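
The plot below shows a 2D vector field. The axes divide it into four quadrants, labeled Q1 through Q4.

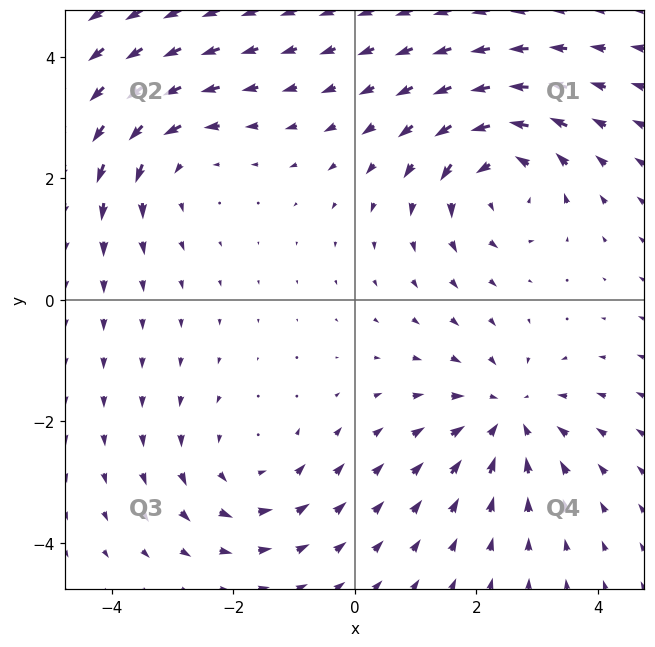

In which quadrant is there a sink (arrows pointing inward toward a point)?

The sink sits at approximately (2.5, -1.9), which lies in quadrant Q4. The divergence there is about -4, negative as expected for a sink.

Q4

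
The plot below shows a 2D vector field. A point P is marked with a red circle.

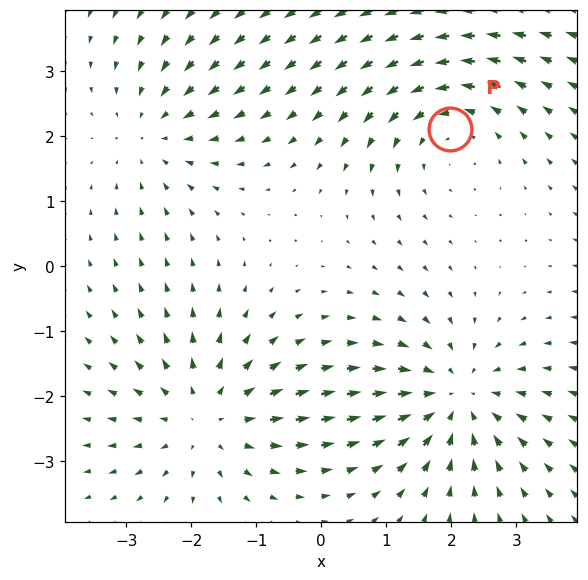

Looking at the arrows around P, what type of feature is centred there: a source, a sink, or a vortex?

At P (2.0, 2.1) the arrows circulate counterclockwise. Divergence ≈0, curl about +3 — near-zero divergence with nonzero curl is a vortex.

vortex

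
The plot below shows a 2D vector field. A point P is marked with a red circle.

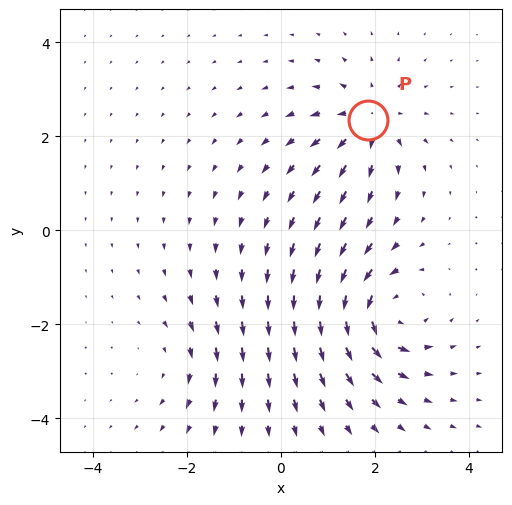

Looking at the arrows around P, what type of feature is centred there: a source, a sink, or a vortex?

At P (1.8, 2.3) the arrows spread outward. Divergence about +4, curl ≈0 — positive divergence with near-zero curl is a source.

source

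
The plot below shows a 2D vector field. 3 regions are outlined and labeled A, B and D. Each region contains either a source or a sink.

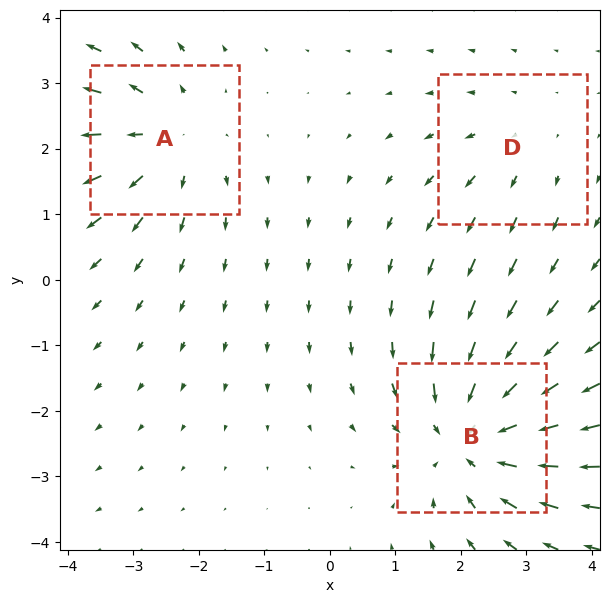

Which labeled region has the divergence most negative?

Divergence at each region's feature centre — A: about +3, B: about -4, D: about +2. Region B is most negative.

B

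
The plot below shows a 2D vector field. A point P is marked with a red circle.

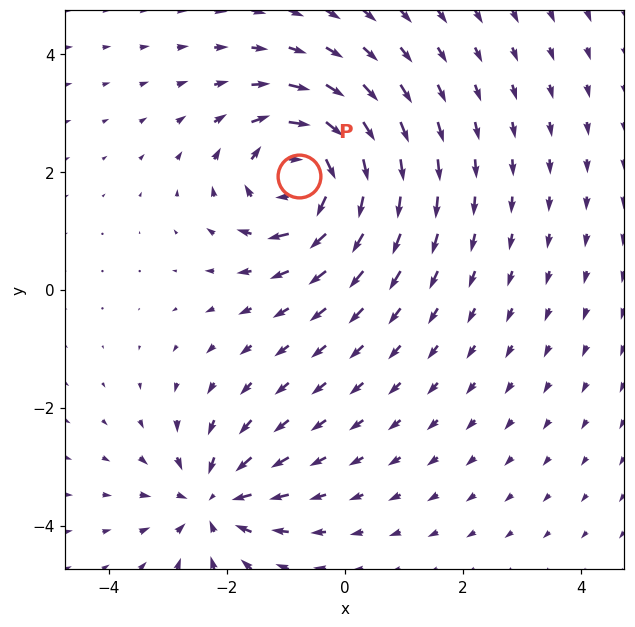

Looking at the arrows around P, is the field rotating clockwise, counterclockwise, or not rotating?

clockwise

Near P at (-0.8, 1.9) the arrows circulate clockwise. The curl (z-component) there is about -5; negative curl means clockwise rotation.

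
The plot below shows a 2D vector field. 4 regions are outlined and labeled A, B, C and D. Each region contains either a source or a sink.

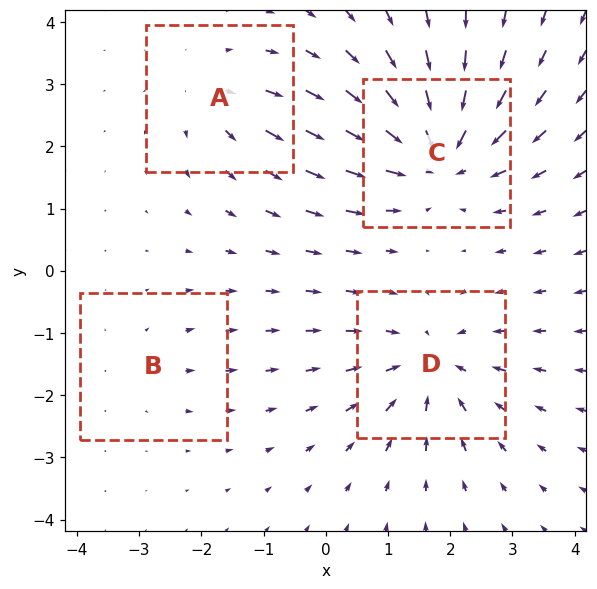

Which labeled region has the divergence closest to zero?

Divergence at each region's feature centre — A: about +3, B: about +2, C: about -6, D: about -5. Region B is closest to zero.

B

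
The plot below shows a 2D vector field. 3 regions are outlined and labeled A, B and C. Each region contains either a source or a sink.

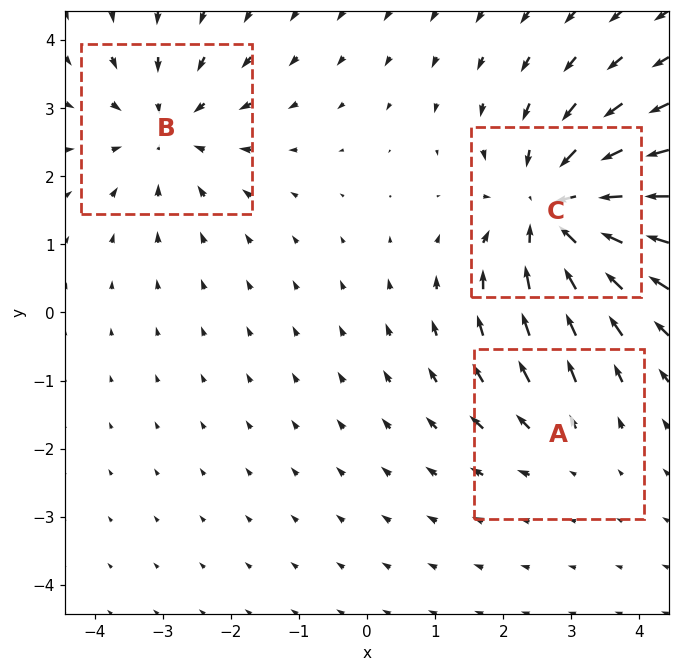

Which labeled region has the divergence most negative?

C

Divergence at each region's feature centre — A: about +2, B: about -3, C: about -5. Region C is most negative.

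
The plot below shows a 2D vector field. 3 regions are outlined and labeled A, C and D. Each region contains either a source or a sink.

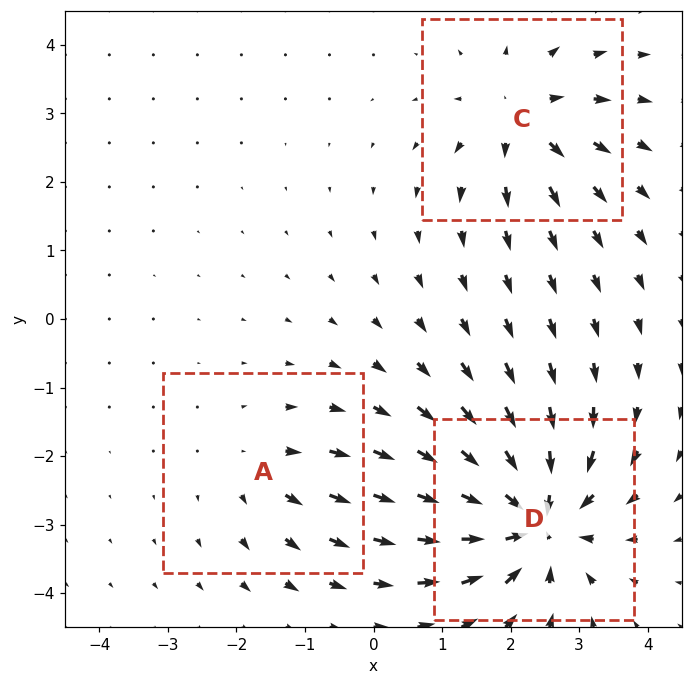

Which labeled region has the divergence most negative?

Divergence at each region's feature centre — A: about +2, C: about +4, D: about -6. Region D is most negative.

D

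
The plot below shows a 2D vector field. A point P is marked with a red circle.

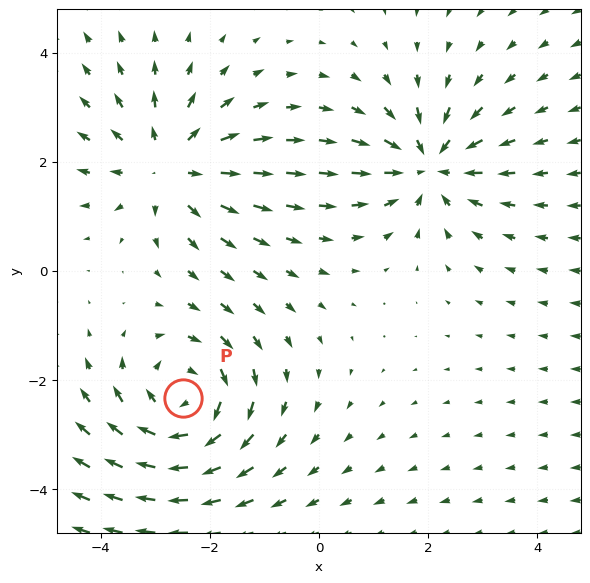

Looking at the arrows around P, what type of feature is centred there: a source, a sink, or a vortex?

vortex

At P (-2.5, -2.3) the arrows circulate clockwise. Divergence ≈0, curl about -3 — near-zero divergence with nonzero curl is a vortex.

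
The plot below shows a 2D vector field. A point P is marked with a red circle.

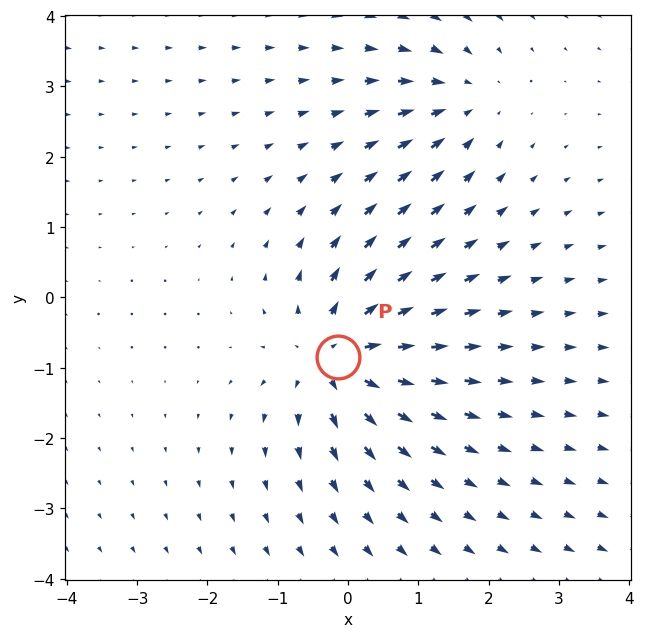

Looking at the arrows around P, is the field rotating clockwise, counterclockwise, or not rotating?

Near P at (-0.1, -0.8) the arrows show no circulation. The curl there is ≈0.

not rotating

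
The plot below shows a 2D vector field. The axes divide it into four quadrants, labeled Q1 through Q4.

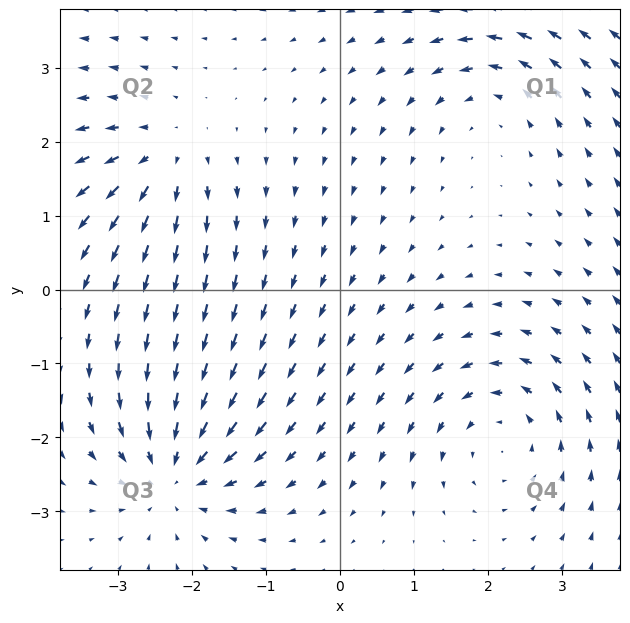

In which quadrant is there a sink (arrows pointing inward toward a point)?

Q3

The sink sits at approximately (-2.2, -2.5), which lies in quadrant Q3. The divergence there is about -6, negative as expected for a sink.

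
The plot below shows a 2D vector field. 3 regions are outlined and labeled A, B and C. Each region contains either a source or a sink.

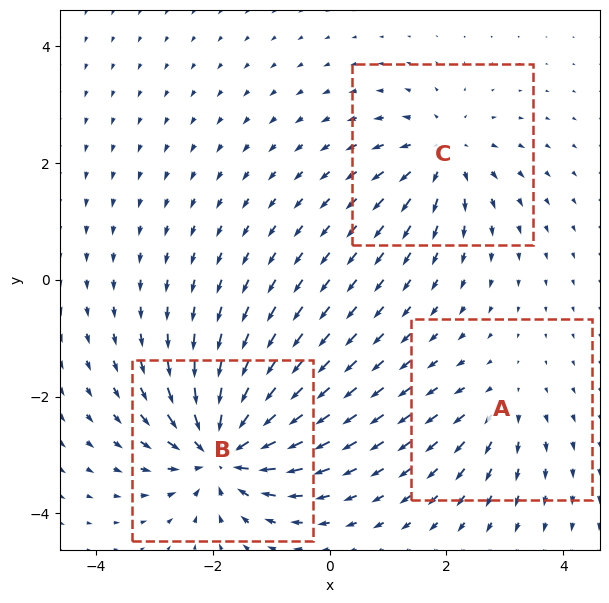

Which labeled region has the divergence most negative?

B

Divergence at each region's feature centre — A: about +3, B: about -7, C: about +4. Region B is most negative.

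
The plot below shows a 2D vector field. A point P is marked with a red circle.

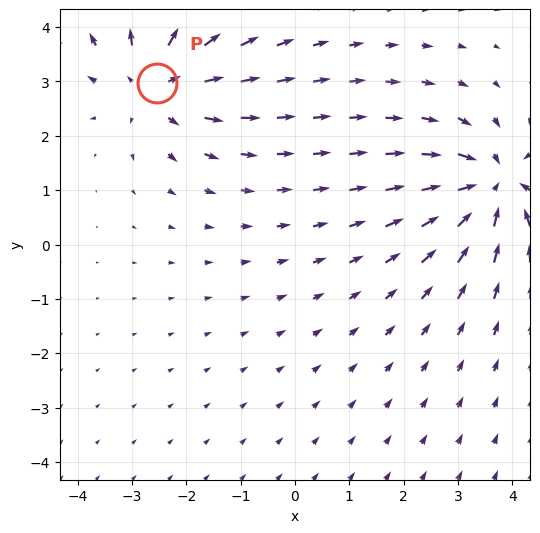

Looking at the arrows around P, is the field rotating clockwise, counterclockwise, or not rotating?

not rotating

Near P at (-2.5, 3.0) the arrows show no circulation. The curl there is ≈0.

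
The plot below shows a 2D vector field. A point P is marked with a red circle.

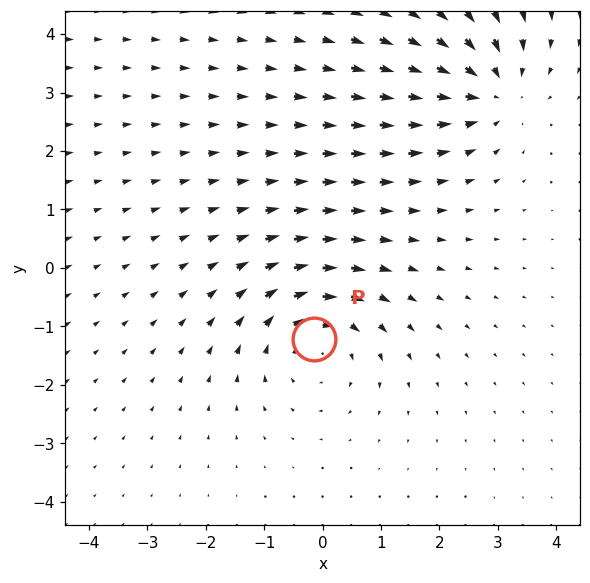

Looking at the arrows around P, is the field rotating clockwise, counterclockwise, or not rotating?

Near P at (-0.1, -1.2) the arrows circulate clockwise. The curl (z-component) there is about -4; negative curl means clockwise rotation.

clockwise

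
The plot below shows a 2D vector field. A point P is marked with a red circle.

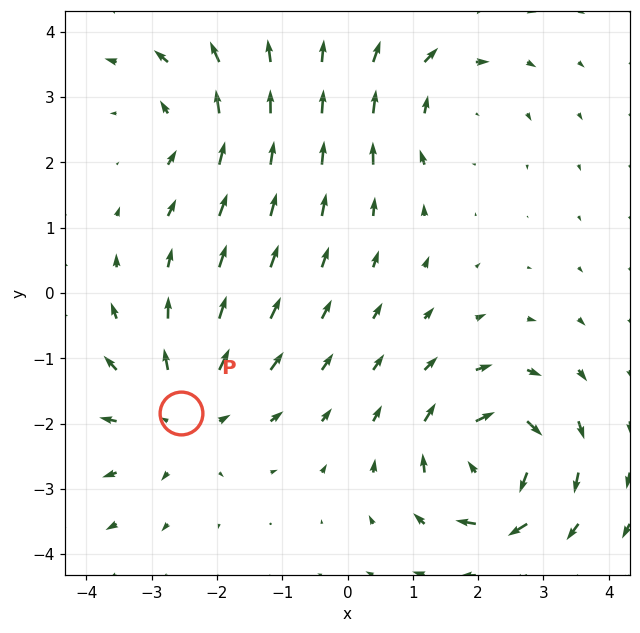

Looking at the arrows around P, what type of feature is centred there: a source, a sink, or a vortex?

At P (-2.5, -1.8) the arrows spread outward. Divergence about +4, curl ≈0 — positive divergence with near-zero curl is a source.

source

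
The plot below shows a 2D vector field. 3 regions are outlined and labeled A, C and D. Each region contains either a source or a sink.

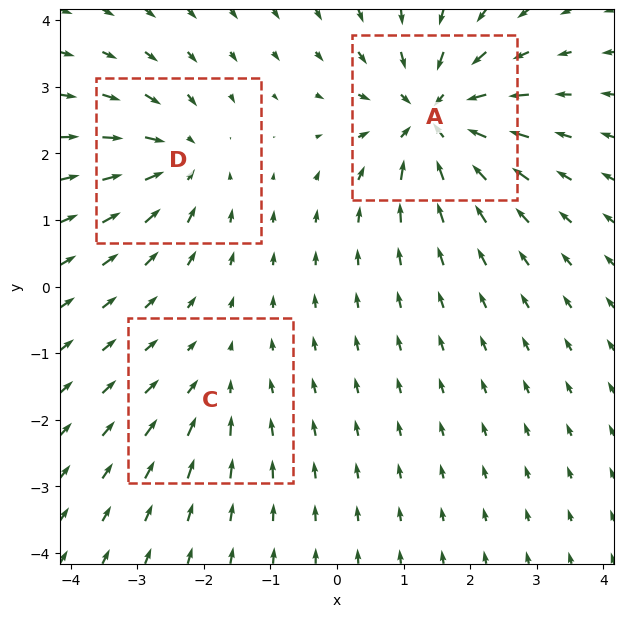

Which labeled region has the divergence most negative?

A

Divergence at each region's feature centre — A: about -6, C: about -2, D: about -4. Region A is most negative.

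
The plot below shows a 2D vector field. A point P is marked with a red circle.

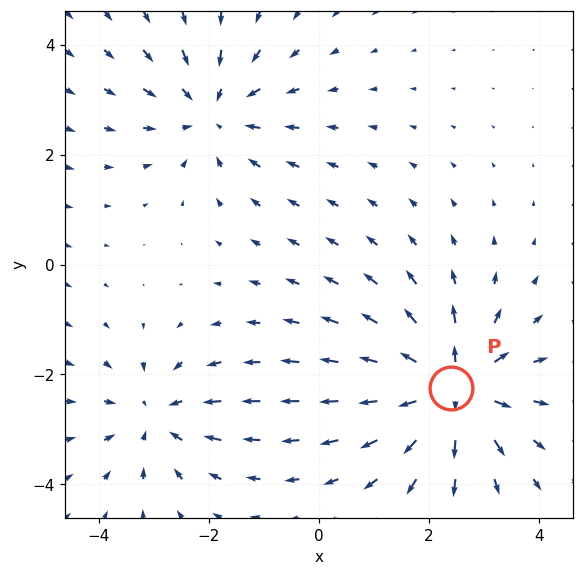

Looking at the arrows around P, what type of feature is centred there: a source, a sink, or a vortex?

At P (2.4, -2.3) the arrows spread outward. Divergence about +5, curl ≈0 — positive divergence with near-zero curl is a source.

source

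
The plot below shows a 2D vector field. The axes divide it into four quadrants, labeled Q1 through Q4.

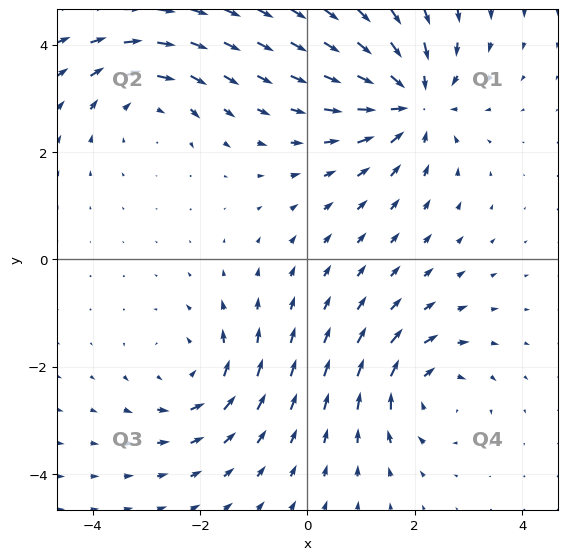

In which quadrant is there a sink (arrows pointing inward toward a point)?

Q1

The sink sits at approximately (2.0, 3.0), which lies in quadrant Q1. The divergence there is about -5, negative as expected for a sink.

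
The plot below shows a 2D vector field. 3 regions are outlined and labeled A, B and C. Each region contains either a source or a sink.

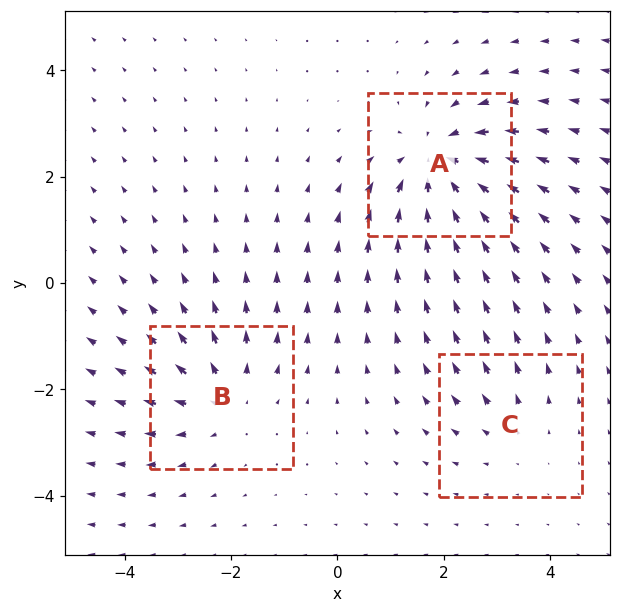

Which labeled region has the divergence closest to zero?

Divergence at each region's feature centre — A: about -5, B: about +3, C: about +2. Region C is closest to zero.

C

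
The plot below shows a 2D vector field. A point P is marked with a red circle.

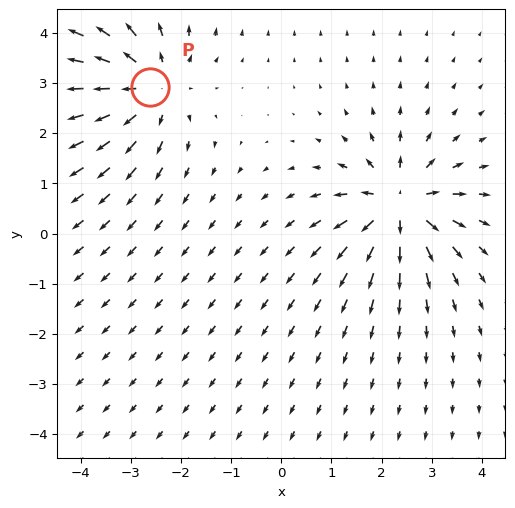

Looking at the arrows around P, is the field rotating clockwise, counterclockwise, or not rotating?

not rotating

Near P at (-2.6, 2.9) the arrows show no circulation. The curl there is ≈0.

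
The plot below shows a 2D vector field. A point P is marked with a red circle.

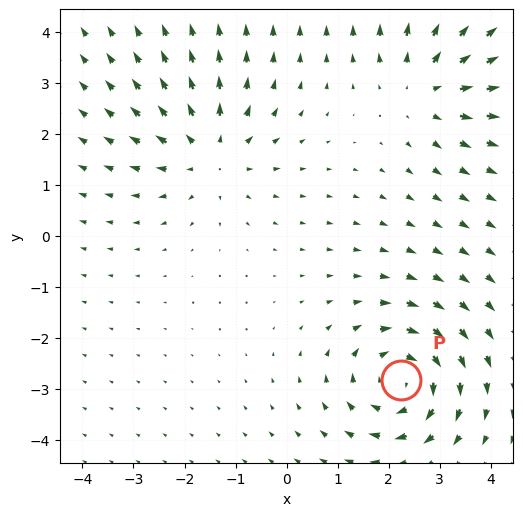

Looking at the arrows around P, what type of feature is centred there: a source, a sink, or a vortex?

vortex

At P (2.2, -2.8) the arrows circulate clockwise. Divergence ≈0, curl about -4 — near-zero divergence with nonzero curl is a vortex.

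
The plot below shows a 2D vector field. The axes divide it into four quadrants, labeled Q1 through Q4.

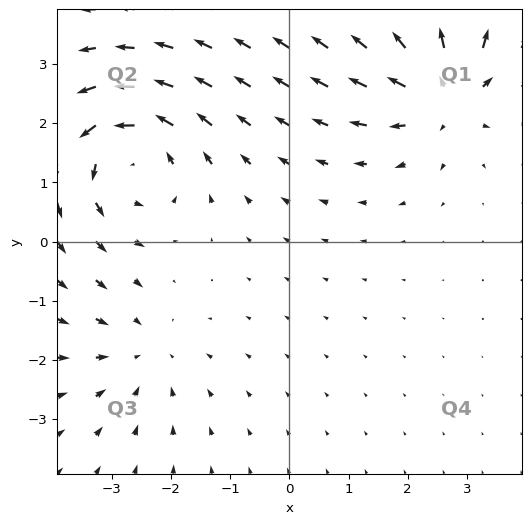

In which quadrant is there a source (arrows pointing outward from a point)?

The source sits at approximately (2.6, 2.5), which lies in quadrant Q1. The divergence there is about +4, positive as expected for a source.

Q1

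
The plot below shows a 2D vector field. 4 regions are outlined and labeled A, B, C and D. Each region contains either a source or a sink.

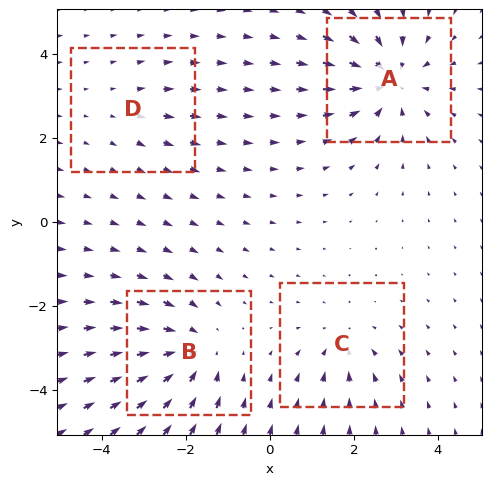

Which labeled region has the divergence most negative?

Divergence at each region's feature centre — A: about -6, B: about -5, C: about -3, D: about +2. Region A is most negative.

A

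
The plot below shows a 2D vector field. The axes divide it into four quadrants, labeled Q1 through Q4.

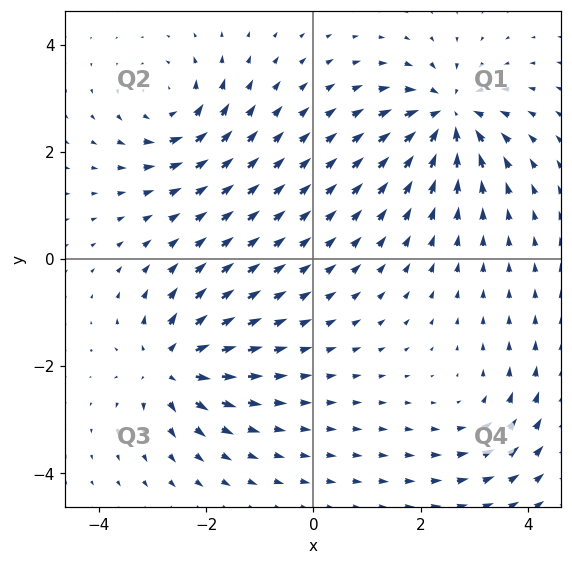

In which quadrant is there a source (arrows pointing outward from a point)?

The source sits at approximately (-2.7, -2.0), which lies in quadrant Q3. The divergence there is about +6, positive as expected for a source.

Q3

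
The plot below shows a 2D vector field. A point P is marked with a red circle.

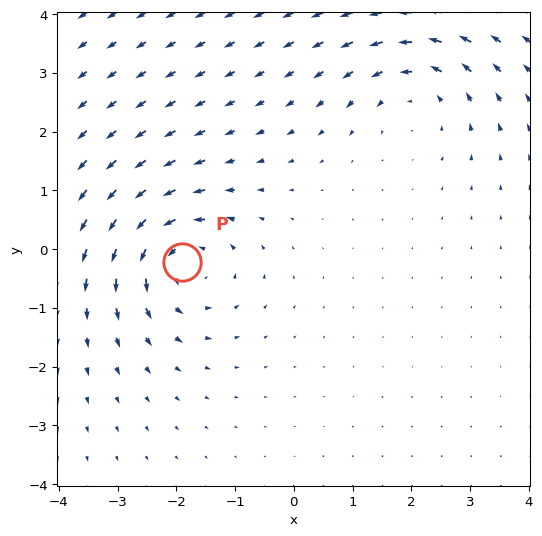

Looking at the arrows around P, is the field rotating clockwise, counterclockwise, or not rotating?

Near P at (-1.9, -0.2) the arrows circulate counterclockwise. The curl (z-component) there is about +5; positive curl means counterclockwise rotation.

counterclockwise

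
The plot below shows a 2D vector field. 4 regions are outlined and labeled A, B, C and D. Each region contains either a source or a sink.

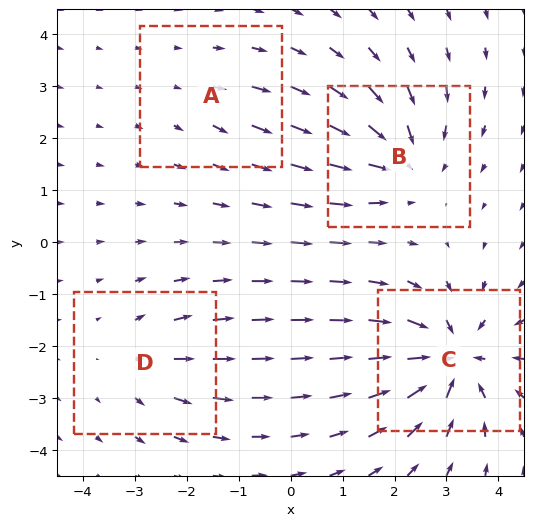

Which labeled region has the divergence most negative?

Divergence at each region's feature centre — A: about +2, B: about -5, C: about -7, D: about +3. Region C is most negative.

C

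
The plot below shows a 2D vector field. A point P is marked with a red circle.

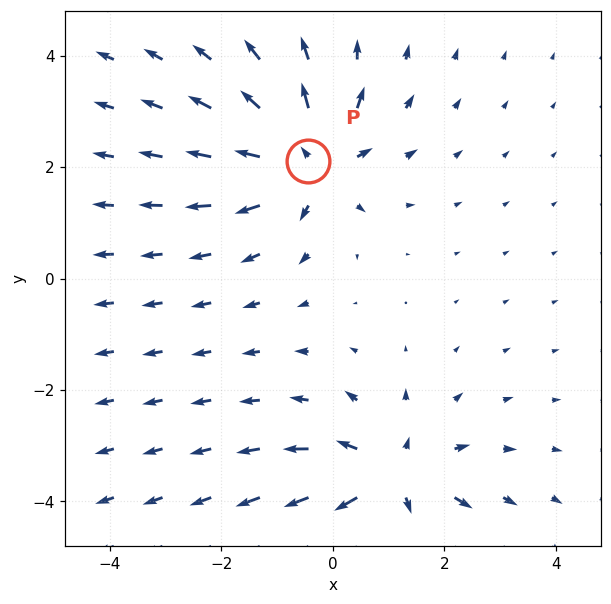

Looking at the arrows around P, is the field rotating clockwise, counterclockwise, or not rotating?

Near P at (-0.4, 2.1) the arrows show no circulation. The curl there is ≈0.

not rotating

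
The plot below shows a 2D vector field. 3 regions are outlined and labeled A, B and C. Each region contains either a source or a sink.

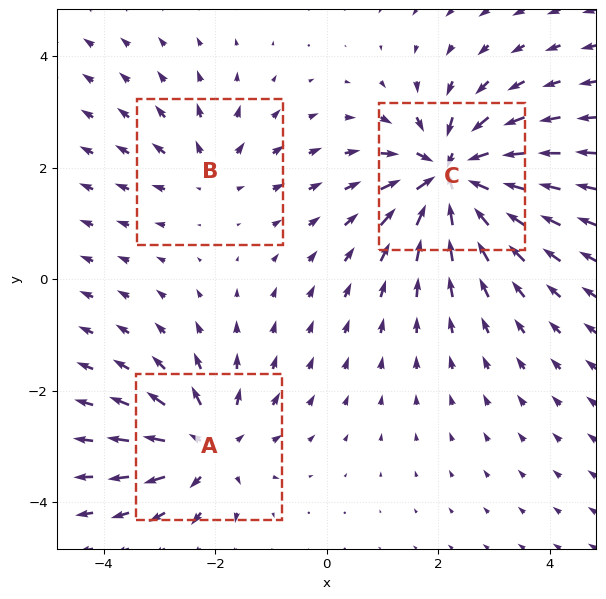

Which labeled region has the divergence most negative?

Divergence at each region's feature centre — A: about +4, B: about +3, C: about -6. Region C is most negative.

C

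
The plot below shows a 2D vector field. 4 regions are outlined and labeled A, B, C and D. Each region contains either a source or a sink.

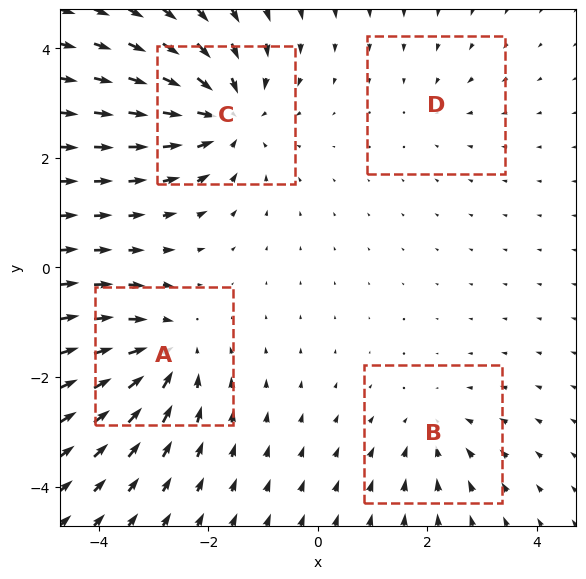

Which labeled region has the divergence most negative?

Divergence at each region's feature centre — A: about -5, B: about -3, C: about -6, D: about -2. Region C is most negative.

C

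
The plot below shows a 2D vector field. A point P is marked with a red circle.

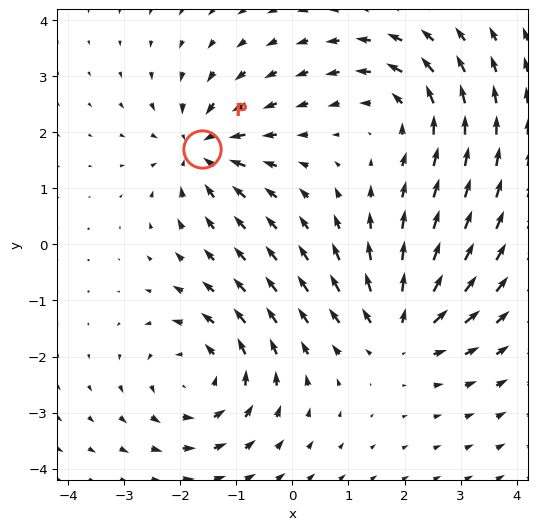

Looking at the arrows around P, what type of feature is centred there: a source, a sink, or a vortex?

sink

At P (-1.6, 1.7) the arrows converge inward. Divergence about -4, curl ≈0 — negative divergence with near-zero curl is a sink.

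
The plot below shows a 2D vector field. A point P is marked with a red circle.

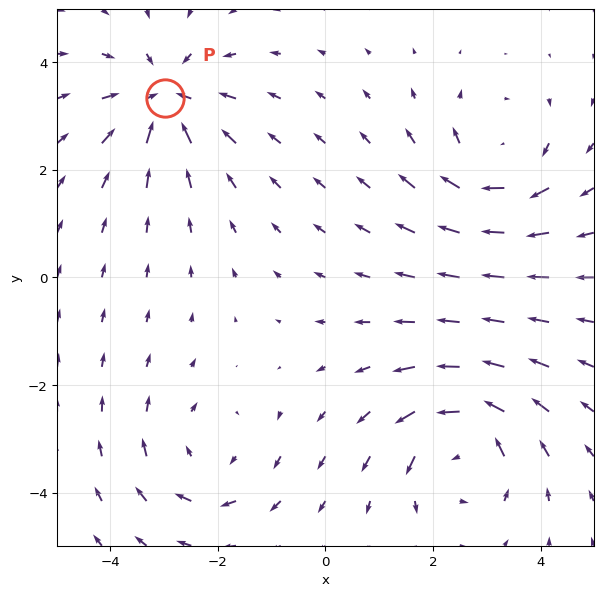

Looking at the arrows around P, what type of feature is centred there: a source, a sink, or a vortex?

At P (-3.0, 3.3) the arrows converge inward. Divergence about -5, curl ≈0 — negative divergence with near-zero curl is a sink.

sink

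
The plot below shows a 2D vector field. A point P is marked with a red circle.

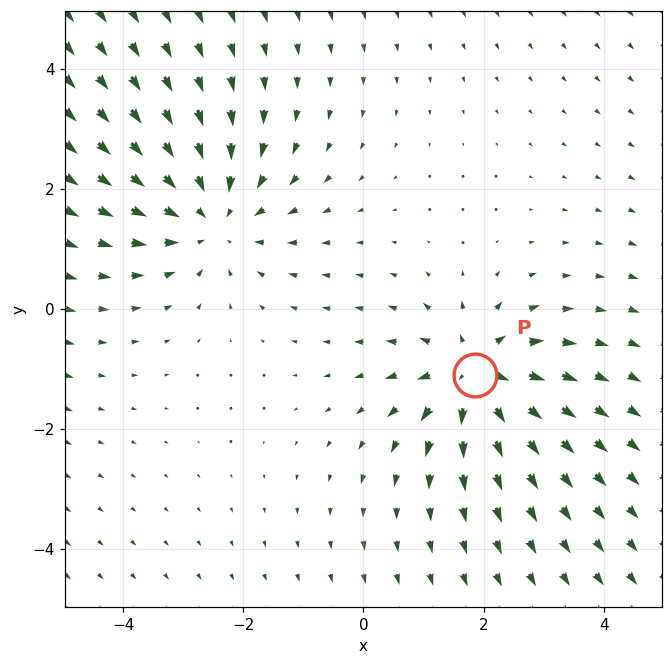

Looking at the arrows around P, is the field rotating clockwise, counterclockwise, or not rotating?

not rotating

Near P at (1.9, -1.1) the arrows show no circulation. The curl there is ≈0.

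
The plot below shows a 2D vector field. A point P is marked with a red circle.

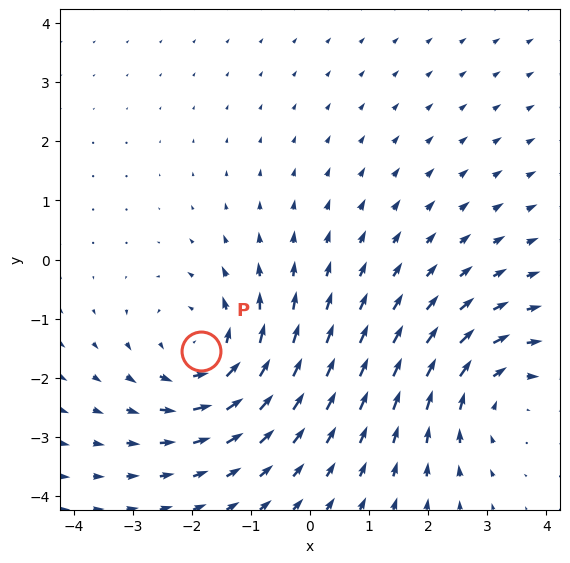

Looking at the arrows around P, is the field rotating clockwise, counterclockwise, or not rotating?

counterclockwise

Near P at (-1.8, -1.5) the arrows circulate counterclockwise. The curl (z-component) there is about +3; positive curl means counterclockwise rotation.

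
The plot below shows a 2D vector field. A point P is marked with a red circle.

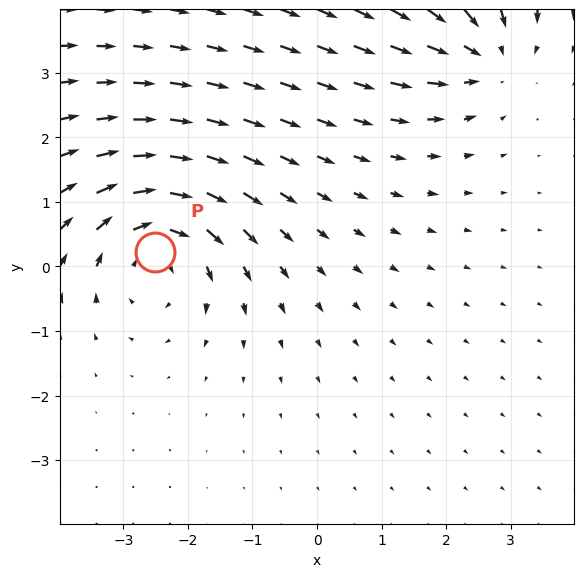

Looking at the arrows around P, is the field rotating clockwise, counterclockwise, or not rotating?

Near P at (-2.5, 0.2) the arrows circulate clockwise. The curl (z-component) there is about -5; negative curl means clockwise rotation.

clockwise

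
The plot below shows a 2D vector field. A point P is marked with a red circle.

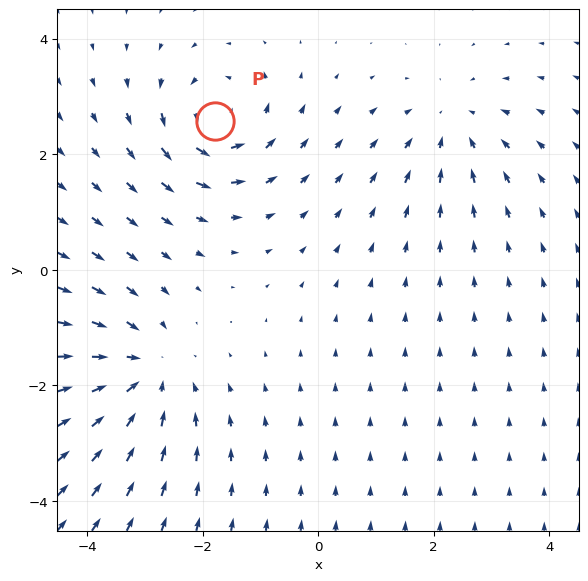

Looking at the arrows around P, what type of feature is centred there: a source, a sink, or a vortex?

vortex

At P (-1.8, 2.6) the arrows circulate counterclockwise. Divergence ≈0, curl about +5 — near-zero divergence with nonzero curl is a vortex.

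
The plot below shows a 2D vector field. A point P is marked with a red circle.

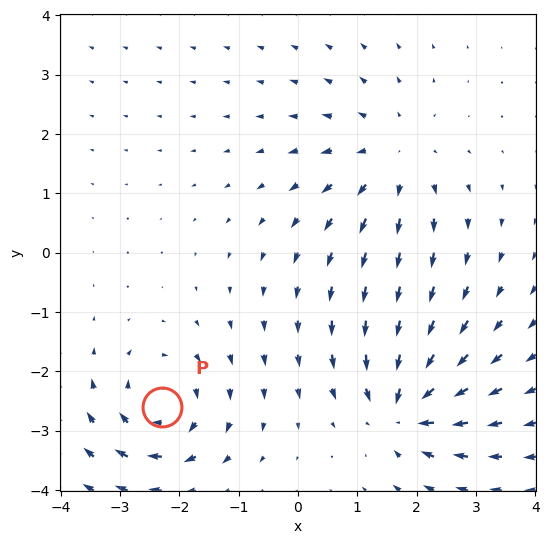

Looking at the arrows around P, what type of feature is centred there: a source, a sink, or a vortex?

vortex

At P (-2.3, -2.6) the arrows circulate clockwise. Divergence ≈0, curl about -5 — near-zero divergence with nonzero curl is a vortex.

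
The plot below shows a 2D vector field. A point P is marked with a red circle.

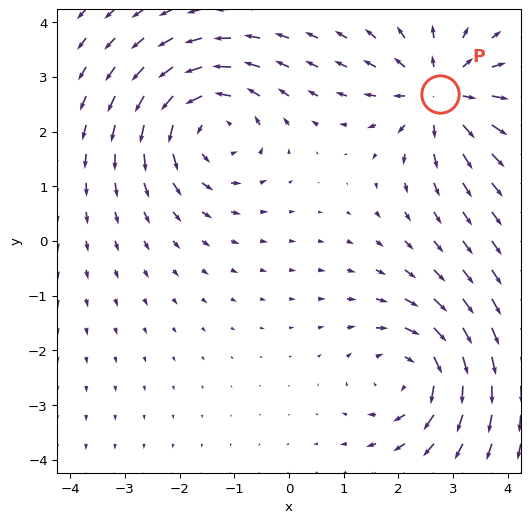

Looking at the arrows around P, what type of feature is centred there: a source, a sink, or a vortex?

At P (2.8, 2.7) the arrows spread outward. Divergence about +4, curl ≈0 — positive divergence with near-zero curl is a source.

source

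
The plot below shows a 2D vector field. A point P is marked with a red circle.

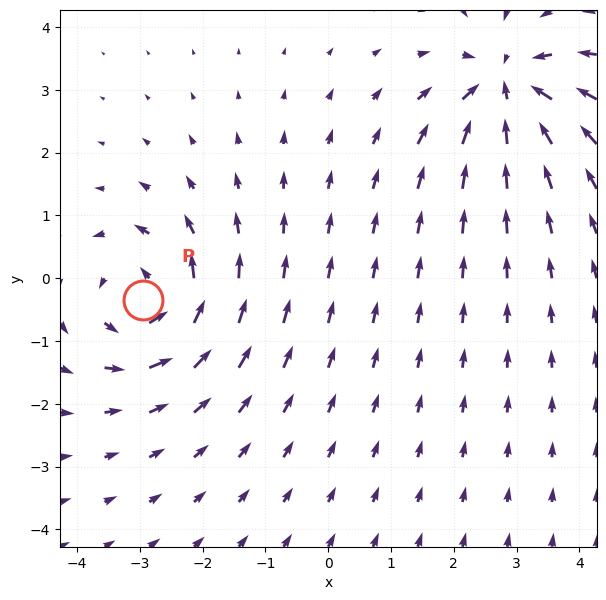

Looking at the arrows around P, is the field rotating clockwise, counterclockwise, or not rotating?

Near P at (-2.9, -0.3) the arrows circulate counterclockwise. The curl (z-component) there is about +4; positive curl means counterclockwise rotation.

counterclockwise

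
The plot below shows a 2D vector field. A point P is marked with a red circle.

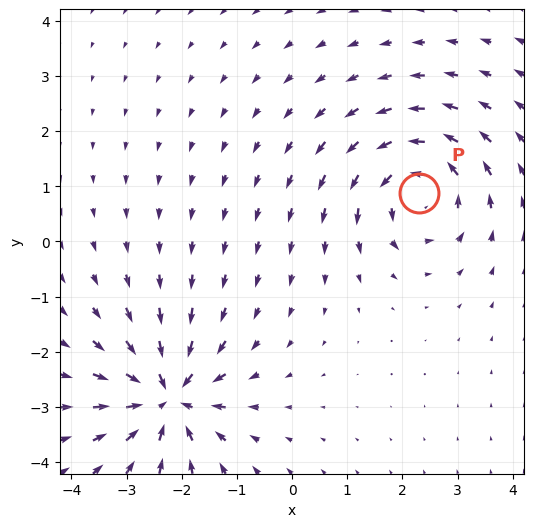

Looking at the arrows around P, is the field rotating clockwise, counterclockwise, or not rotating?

counterclockwise

Near P at (2.3, 0.9) the arrows circulate counterclockwise. The curl (z-component) there is about +6; positive curl means counterclockwise rotation.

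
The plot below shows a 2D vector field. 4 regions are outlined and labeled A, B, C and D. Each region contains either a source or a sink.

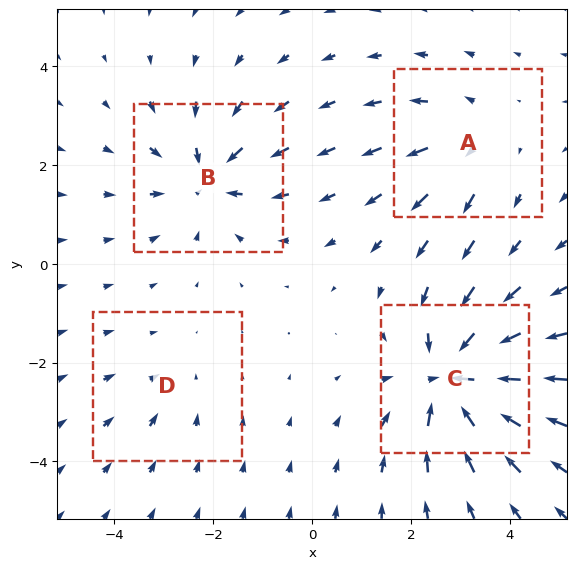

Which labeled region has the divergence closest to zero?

D

Divergence at each region's feature centre — A: about +3, B: about -5, C: about -7, D: about -2. Region D is closest to zero.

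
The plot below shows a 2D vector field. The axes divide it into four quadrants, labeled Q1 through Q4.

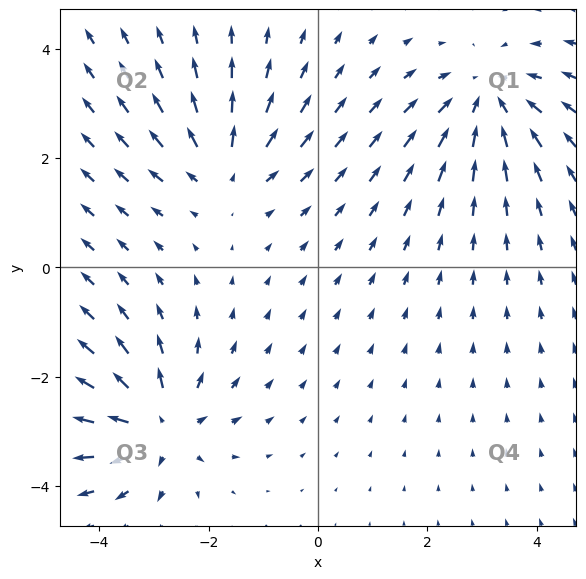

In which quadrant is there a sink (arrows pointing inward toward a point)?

The sink sits at approximately (3.1, 3.1), which lies in quadrant Q1. The divergence there is about -3, negative as expected for a sink.

Q1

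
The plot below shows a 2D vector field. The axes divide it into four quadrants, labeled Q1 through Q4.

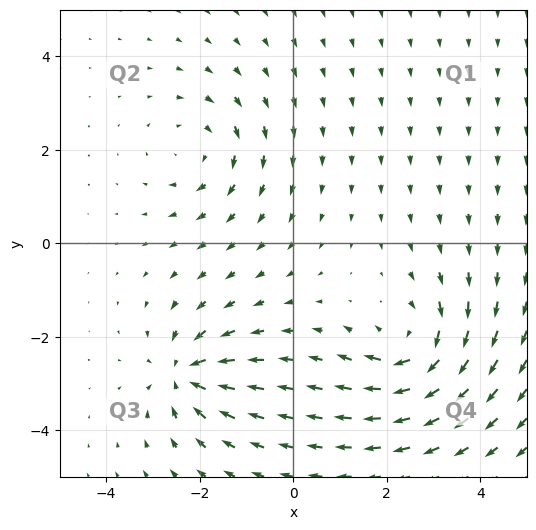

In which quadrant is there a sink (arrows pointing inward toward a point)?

Q3

The sink sits at approximately (-2.3, -2.8), which lies in quadrant Q3. The divergence there is about -5, negative as expected for a sink.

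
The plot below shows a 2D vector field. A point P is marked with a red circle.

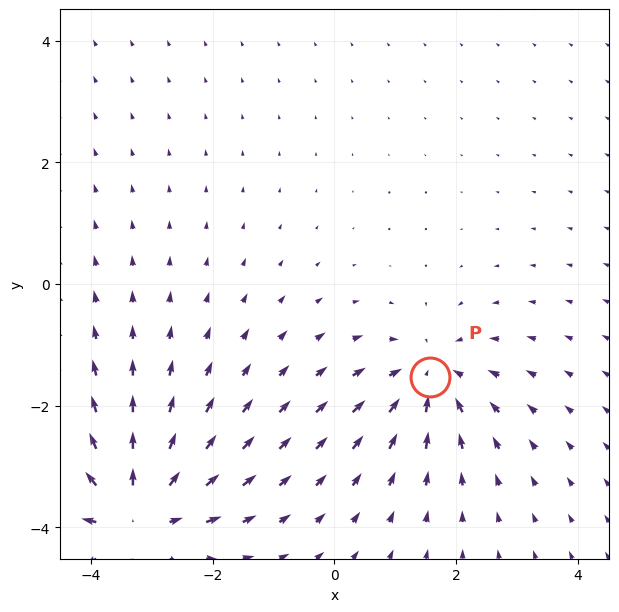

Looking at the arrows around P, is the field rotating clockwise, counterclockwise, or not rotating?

not rotating

Near P at (1.6, -1.5) the arrows show no circulation. The curl there is ≈0.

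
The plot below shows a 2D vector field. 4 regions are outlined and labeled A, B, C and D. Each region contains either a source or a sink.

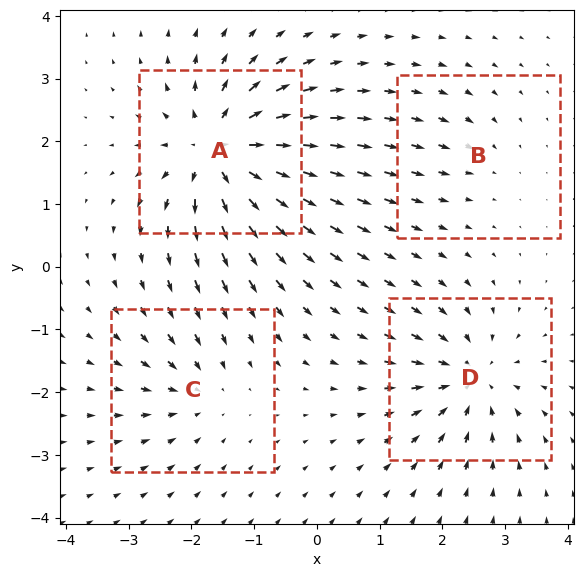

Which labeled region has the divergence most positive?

A

Divergence at each region's feature centre — A: about +9, B: about -2, C: about -4, D: about -6. Region A is most positive.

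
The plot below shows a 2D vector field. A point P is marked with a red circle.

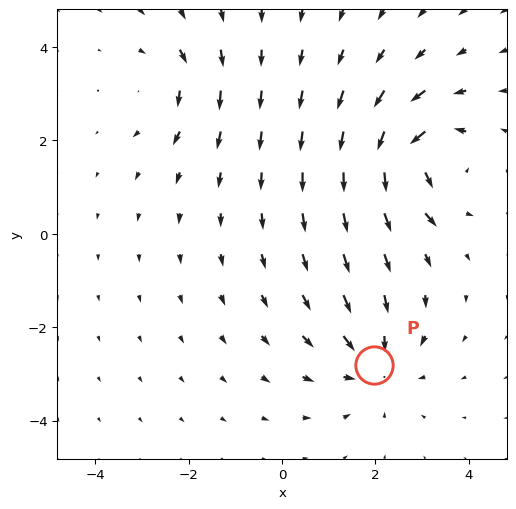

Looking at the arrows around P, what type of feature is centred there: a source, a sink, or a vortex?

sink

At P (2.0, -2.8) the arrows converge inward. Divergence about -4, curl ≈0 — negative divergence with near-zero curl is a sink.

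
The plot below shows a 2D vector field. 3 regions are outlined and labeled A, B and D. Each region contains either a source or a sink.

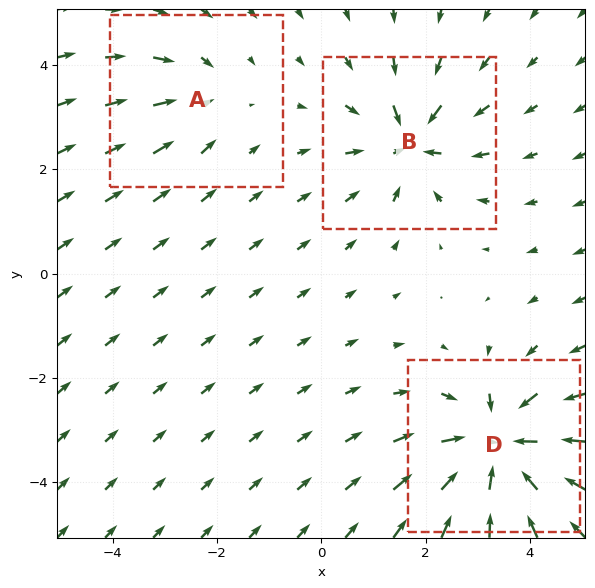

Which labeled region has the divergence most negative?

D

Divergence at each region's feature centre — A: about -2, B: about -4, D: about -6. Region D is most negative.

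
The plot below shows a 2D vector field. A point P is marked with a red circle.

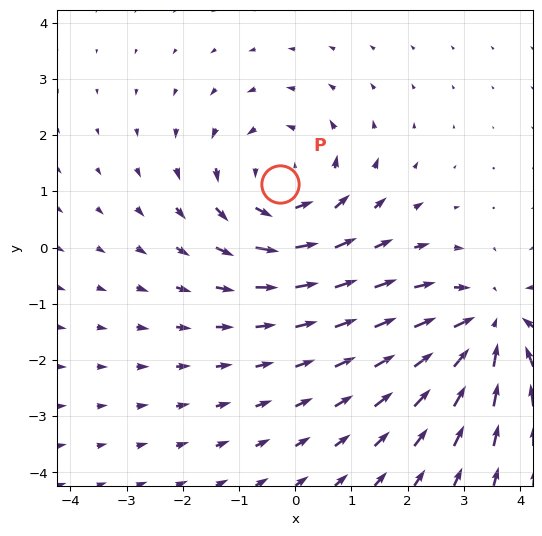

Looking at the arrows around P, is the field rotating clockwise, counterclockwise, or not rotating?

Near P at (-0.3, 1.1) the arrows circulate counterclockwise. The curl (z-component) there is about +3; positive curl means counterclockwise rotation.

counterclockwise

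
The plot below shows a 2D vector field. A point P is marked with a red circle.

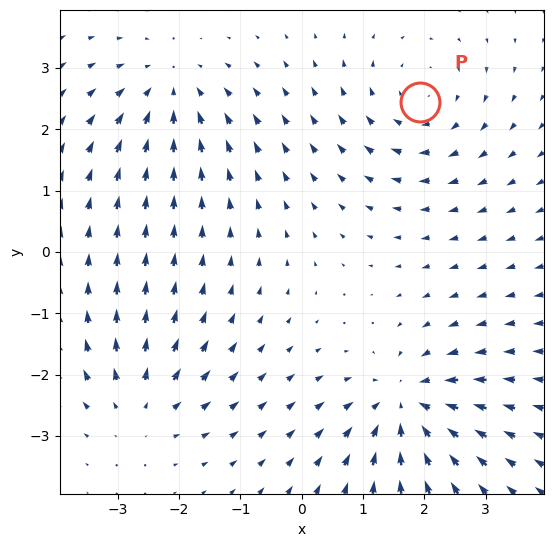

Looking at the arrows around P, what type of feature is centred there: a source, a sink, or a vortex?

vortex

At P (1.9, 2.4) the arrows circulate clockwise. Divergence ≈0, curl about -3 — near-zero divergence with nonzero curl is a vortex.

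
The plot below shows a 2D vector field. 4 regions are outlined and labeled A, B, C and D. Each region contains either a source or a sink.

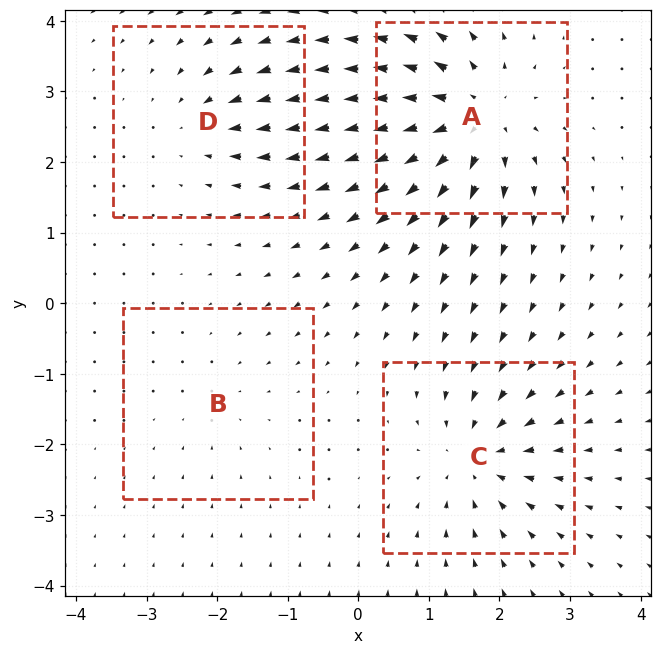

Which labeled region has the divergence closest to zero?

Divergence at each region's feature centre — A: about +7, B: about -2, C: about -6, D: about -4. Region B is closest to zero.

B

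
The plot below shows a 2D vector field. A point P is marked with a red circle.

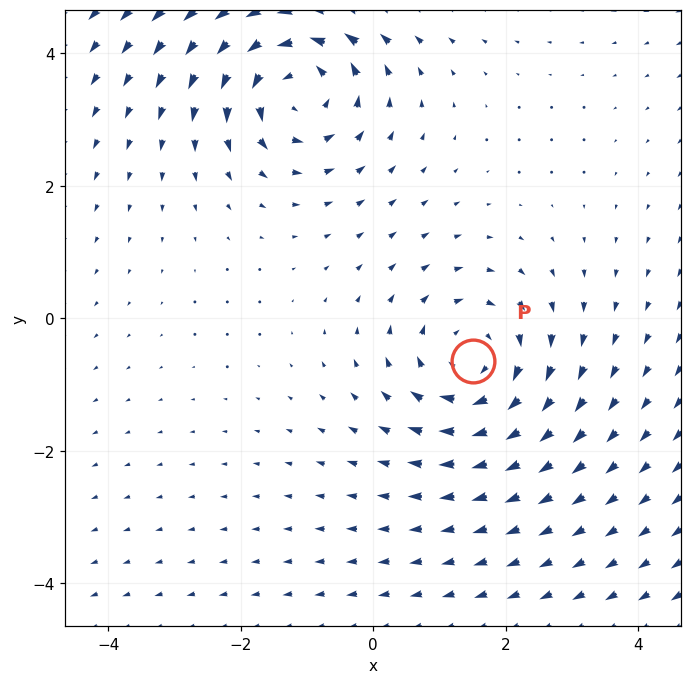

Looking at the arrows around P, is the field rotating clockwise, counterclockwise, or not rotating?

clockwise

Near P at (1.5, -0.6) the arrows circulate clockwise. The curl (z-component) there is about -3; negative curl means clockwise rotation.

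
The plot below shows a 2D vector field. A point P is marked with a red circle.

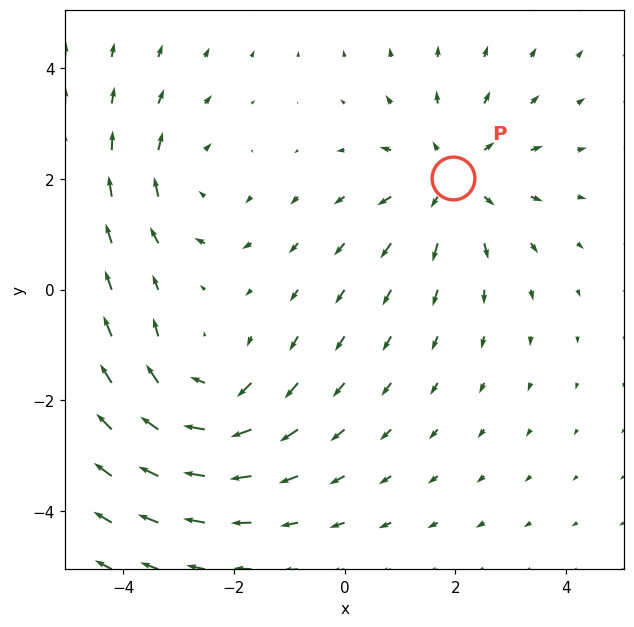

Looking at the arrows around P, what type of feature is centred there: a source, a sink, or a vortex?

source

At P (2.0, 2.0) the arrows spread outward. Divergence about +3, curl ≈0 — positive divergence with near-zero curl is a source.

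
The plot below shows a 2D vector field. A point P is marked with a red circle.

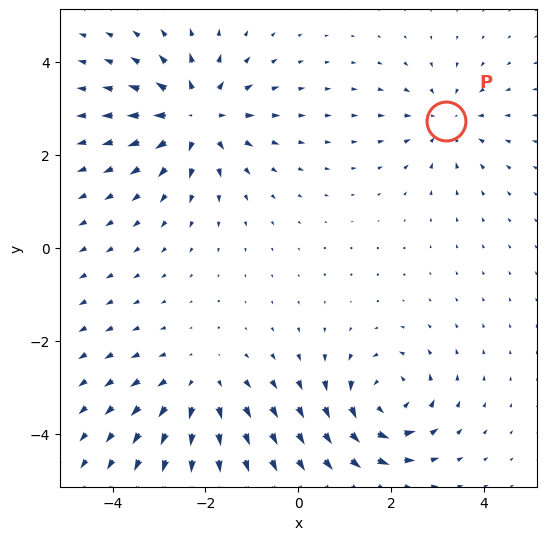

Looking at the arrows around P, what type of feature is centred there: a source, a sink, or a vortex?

At P (3.2, 2.7) the arrows converge inward. Divergence about -3, curl ≈0 — negative divergence with near-zero curl is a sink.

sink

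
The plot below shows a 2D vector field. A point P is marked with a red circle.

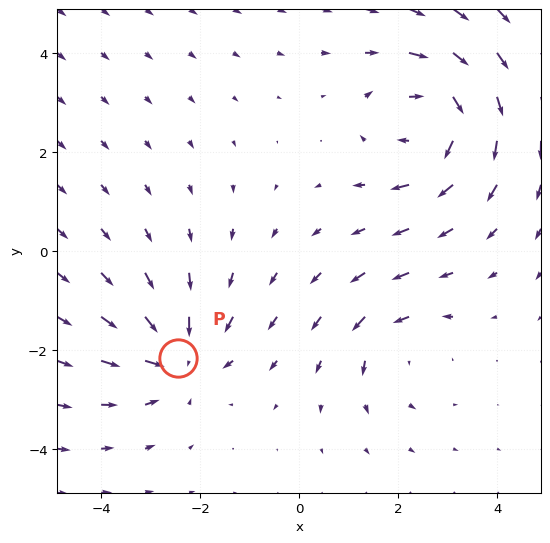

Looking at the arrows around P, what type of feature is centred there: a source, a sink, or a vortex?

sink

At P (-2.4, -2.2) the arrows converge inward. Divergence about -4, curl ≈0 — negative divergence with near-zero curl is a sink.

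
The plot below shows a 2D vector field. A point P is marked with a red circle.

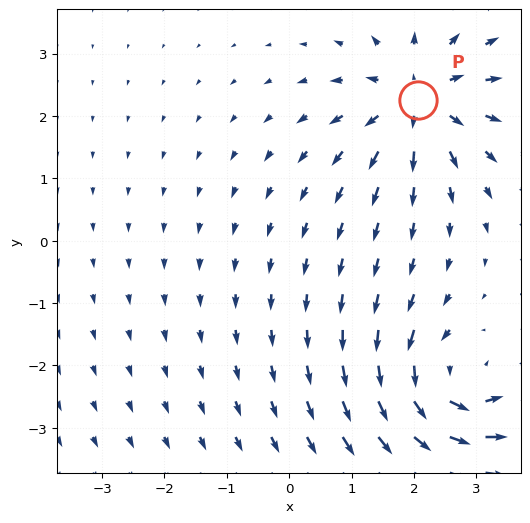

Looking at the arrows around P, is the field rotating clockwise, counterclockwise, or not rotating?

not rotating

Near P at (2.1, 2.3) the arrows show no circulation. The curl there is ≈0.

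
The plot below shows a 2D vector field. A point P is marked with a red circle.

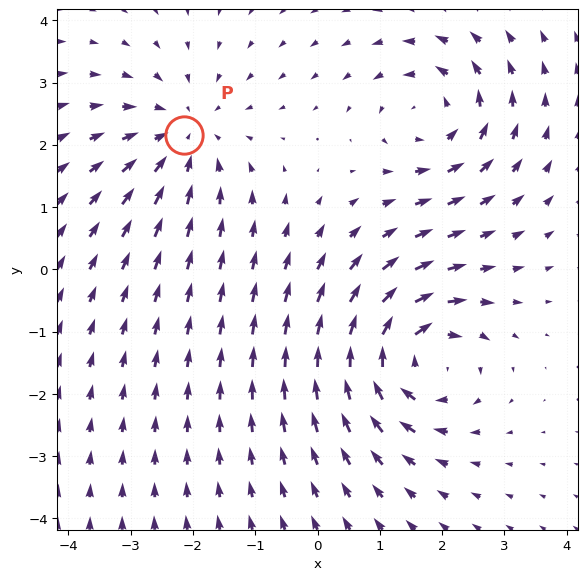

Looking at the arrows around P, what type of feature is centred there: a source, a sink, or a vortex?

sink

At P (-2.1, 2.2) the arrows converge inward. Divergence about -3, curl ≈0 — negative divergence with near-zero curl is a sink.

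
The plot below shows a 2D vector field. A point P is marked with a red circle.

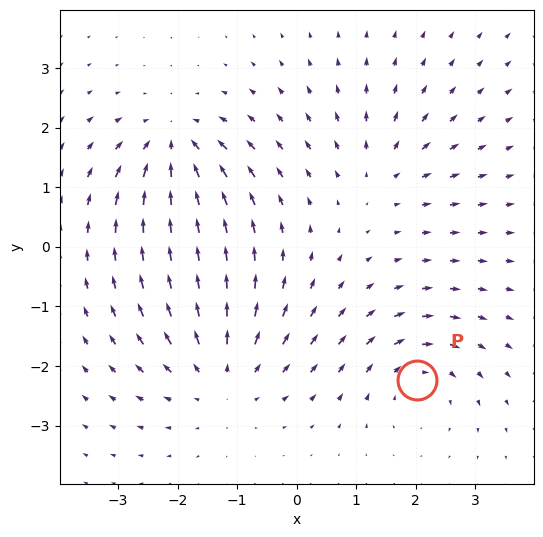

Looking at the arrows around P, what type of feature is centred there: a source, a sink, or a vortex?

At P (2.0, -2.2) the arrows circulate clockwise. Divergence ≈0, curl about -4 — near-zero divergence with nonzero curl is a vortex.

vortex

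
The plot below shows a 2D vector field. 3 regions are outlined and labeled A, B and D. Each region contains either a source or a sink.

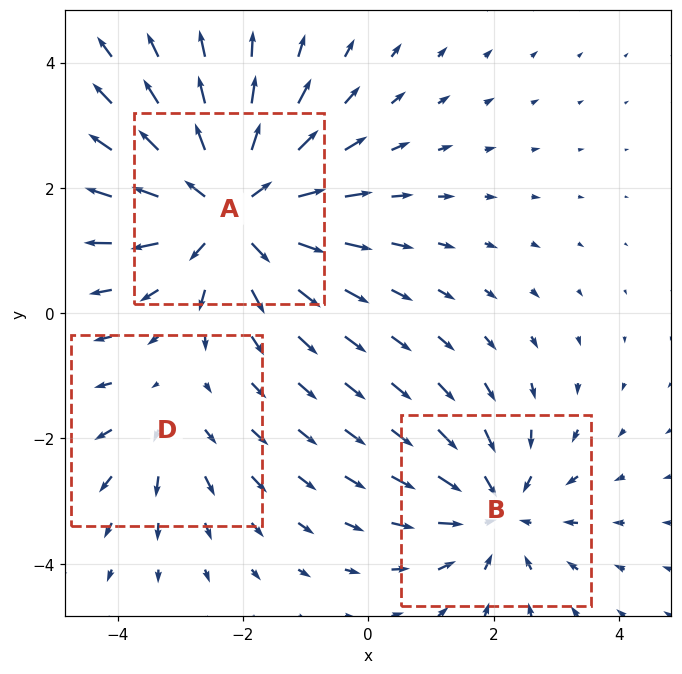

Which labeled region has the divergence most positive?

Divergence at each region's feature centre — A: about +5, B: about -3, D: about +2. Region A is most positive.

A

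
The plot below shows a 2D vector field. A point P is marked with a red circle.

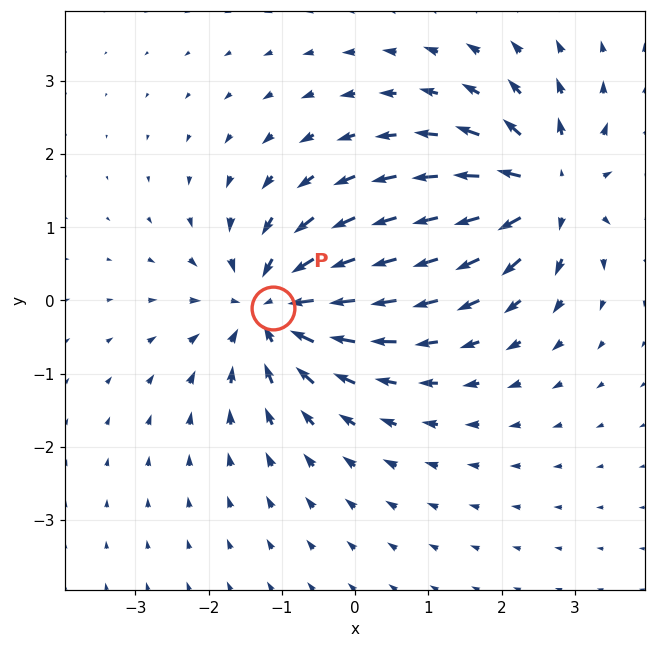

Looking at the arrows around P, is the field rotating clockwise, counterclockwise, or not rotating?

not rotating

Near P at (-1.1, -0.1) the arrows show no circulation. The curl there is ≈0.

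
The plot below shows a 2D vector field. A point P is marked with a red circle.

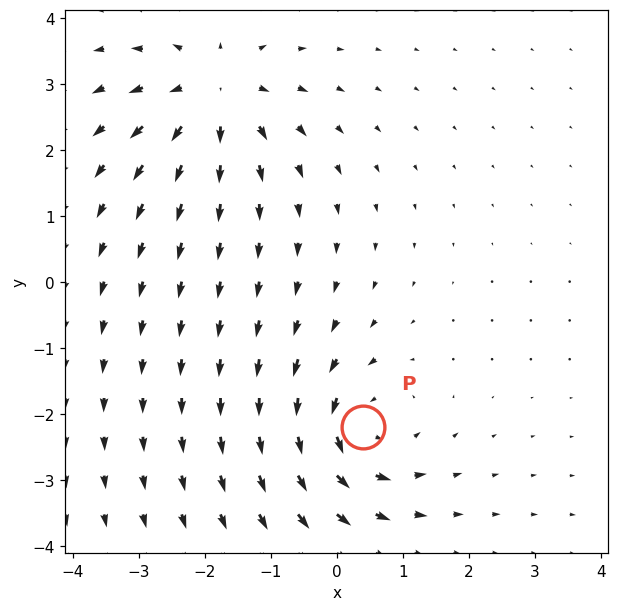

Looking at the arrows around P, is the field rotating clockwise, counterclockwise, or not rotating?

Near P at (0.4, -2.2) the arrows circulate counterclockwise. The curl (z-component) there is about +3; positive curl means counterclockwise rotation.

counterclockwise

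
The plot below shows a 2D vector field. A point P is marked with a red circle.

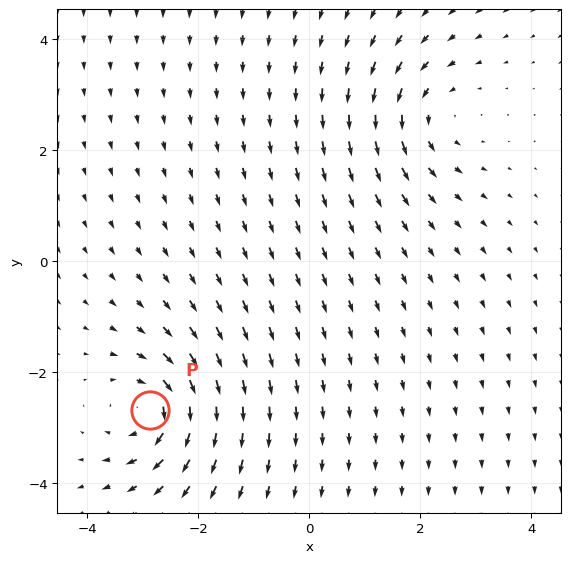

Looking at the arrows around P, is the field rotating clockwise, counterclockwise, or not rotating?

Near P at (-2.9, -2.7) the arrows circulate clockwise. The curl (z-component) there is about -4; negative curl means clockwise rotation.

clockwise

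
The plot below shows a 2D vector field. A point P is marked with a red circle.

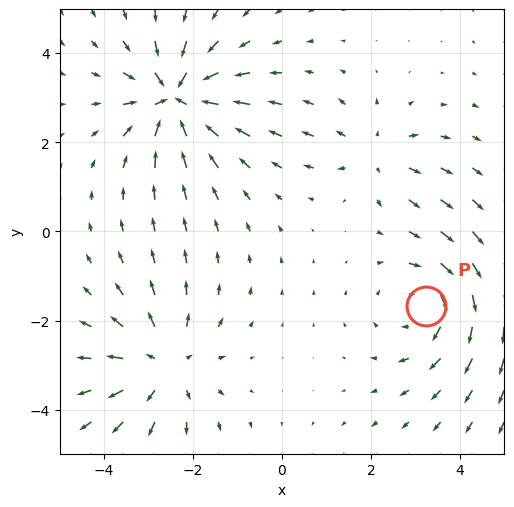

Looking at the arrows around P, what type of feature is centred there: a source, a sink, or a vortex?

vortex

At P (3.2, -1.7) the arrows circulate clockwise. Divergence ≈0, curl about -4 — near-zero divergence with nonzero curl is a vortex.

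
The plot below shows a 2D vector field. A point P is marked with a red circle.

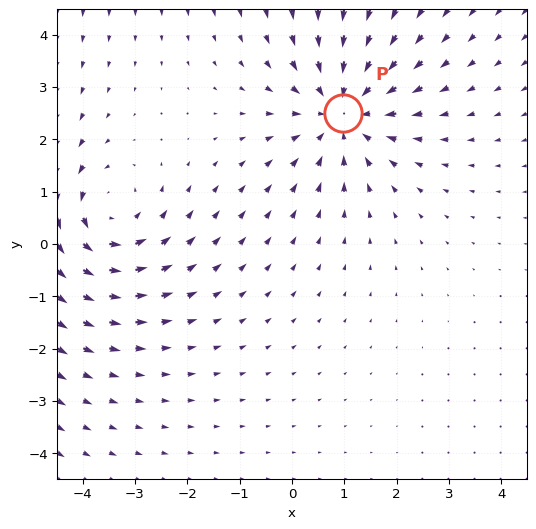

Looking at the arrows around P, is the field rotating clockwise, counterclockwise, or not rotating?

Near P at (1.0, 2.5) the arrows show no circulation. The curl there is ≈0.

not rotating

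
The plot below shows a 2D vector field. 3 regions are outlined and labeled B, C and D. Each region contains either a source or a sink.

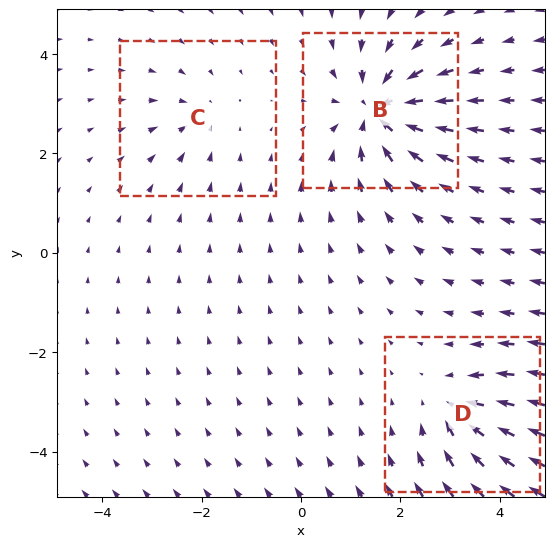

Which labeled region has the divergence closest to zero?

C

Divergence at each region's feature centre — B: about -6, C: about -2, D: about -4. Region C is closest to zero.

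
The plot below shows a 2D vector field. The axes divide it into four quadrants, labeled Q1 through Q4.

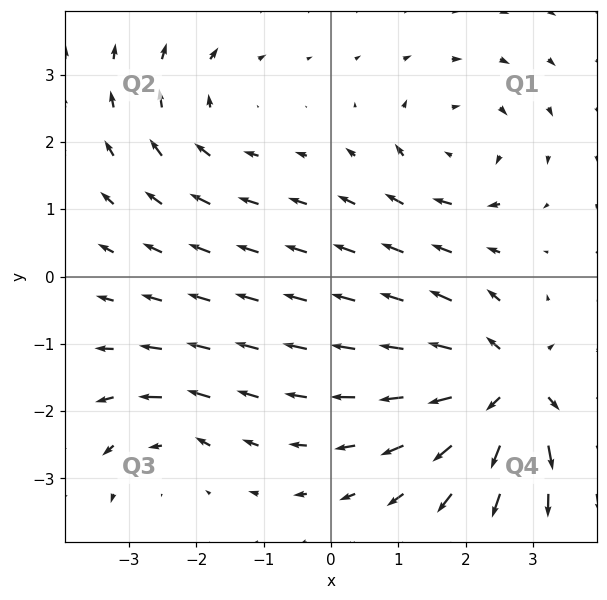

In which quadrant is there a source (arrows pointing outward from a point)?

The source sits at approximately (2.6, -1.6), which lies in quadrant Q4. The divergence there is about +6, positive as expected for a source.

Q4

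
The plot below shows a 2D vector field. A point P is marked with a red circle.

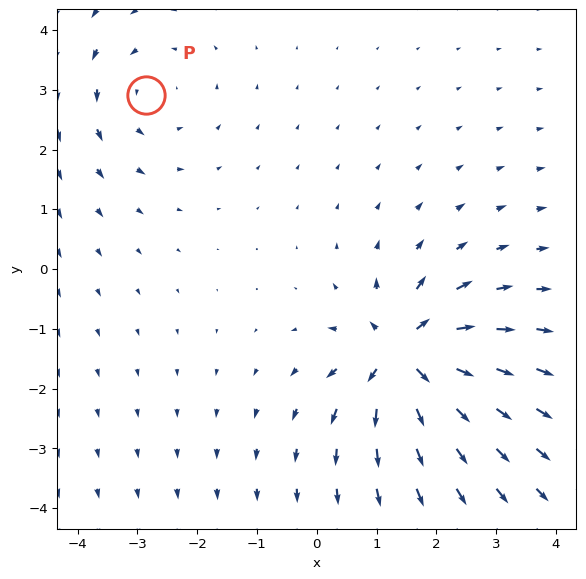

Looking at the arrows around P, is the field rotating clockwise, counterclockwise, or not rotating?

counterclockwise

Near P at (-2.9, 2.9) the arrows circulate counterclockwise. The curl (z-component) there is about +2; positive curl means counterclockwise rotation.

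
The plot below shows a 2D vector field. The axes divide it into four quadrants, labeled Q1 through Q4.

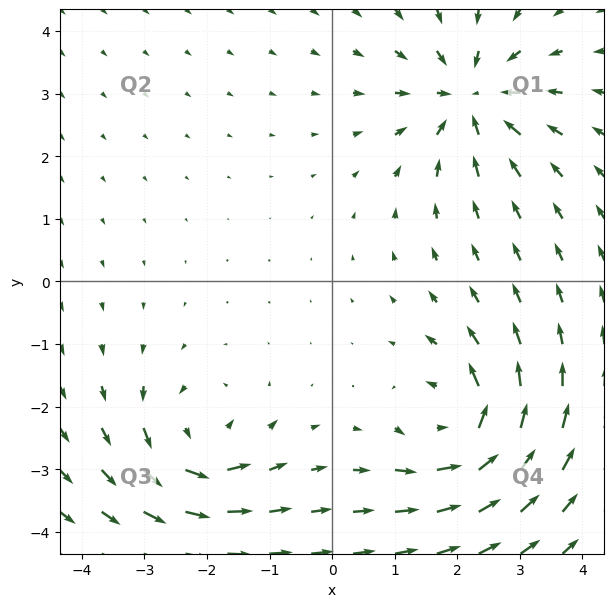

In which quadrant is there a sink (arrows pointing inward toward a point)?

Q1

The sink sits at approximately (2.2, 2.9), which lies in quadrant Q1. The divergence there is about -5, negative as expected for a sink.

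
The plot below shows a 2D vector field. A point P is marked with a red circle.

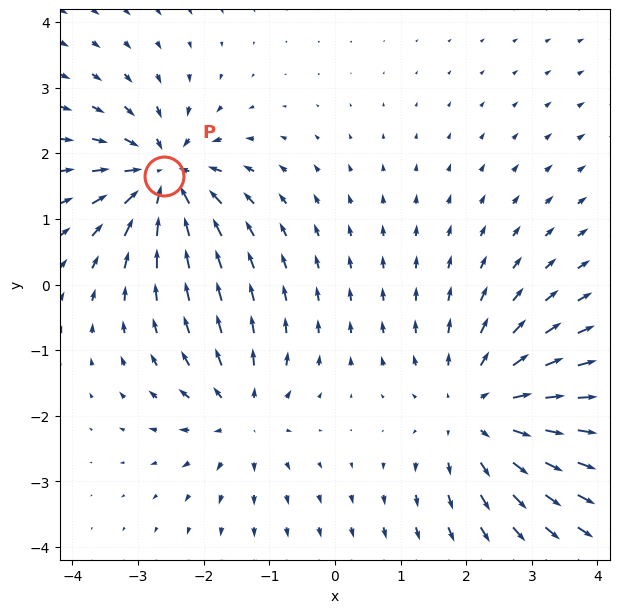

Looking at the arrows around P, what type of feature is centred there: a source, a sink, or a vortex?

At P (-2.6, 1.7) the arrows converge inward. Divergence about -6, curl ≈0 — negative divergence with near-zero curl is a sink.

sink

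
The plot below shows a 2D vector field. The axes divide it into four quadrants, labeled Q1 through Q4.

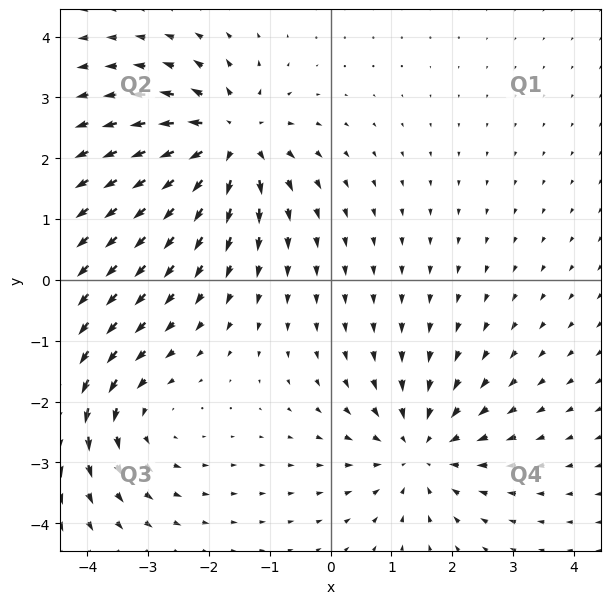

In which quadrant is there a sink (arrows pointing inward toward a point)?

The sink sits at approximately (1.5, -2.8), which lies in quadrant Q4. The divergence there is about -3, negative as expected for a sink.

Q4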